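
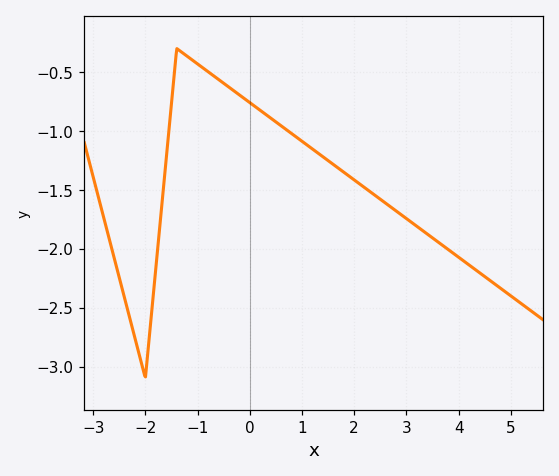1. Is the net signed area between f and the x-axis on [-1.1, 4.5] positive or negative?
negative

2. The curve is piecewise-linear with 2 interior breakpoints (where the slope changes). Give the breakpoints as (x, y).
(-2, -3.1); (-1.4, -0.3)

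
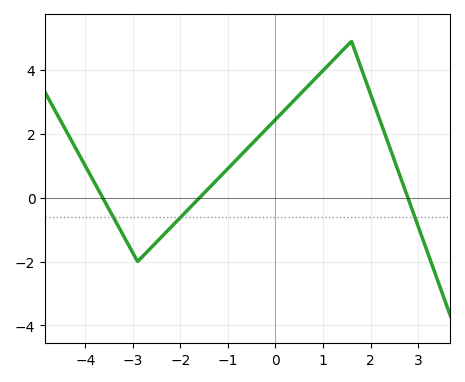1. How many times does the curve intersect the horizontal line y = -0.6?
3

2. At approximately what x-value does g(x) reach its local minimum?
-2.8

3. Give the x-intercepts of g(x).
-3.6, -1.6, 2.8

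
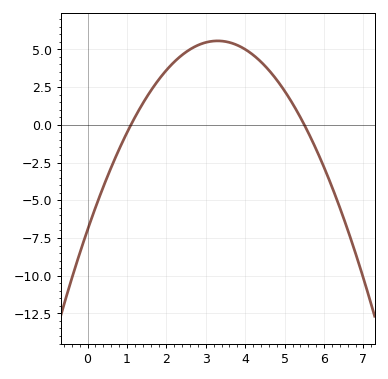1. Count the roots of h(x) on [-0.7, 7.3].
2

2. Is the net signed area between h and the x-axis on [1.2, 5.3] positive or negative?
positive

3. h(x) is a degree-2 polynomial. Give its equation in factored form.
y = -1.15(x - 1.1)(x - 5.5)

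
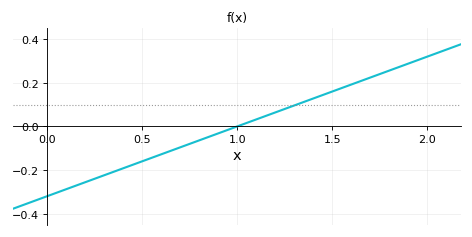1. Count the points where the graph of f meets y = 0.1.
1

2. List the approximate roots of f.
1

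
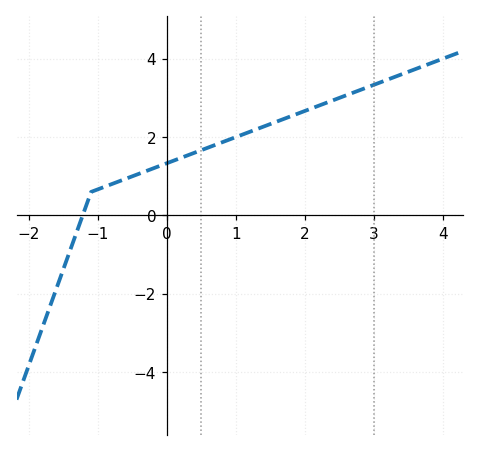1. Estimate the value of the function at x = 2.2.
2.8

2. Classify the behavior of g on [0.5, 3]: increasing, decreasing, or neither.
increasing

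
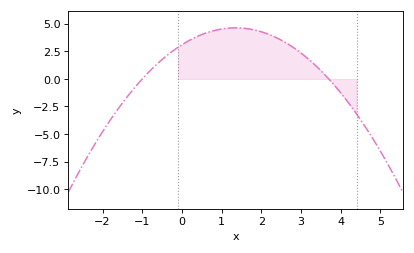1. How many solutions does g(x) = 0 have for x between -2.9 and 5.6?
2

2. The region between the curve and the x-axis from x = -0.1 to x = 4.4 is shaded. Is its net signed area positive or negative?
positive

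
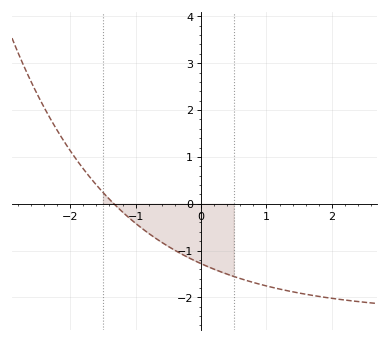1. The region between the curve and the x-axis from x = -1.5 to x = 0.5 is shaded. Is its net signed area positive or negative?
negative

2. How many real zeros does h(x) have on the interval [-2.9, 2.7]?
1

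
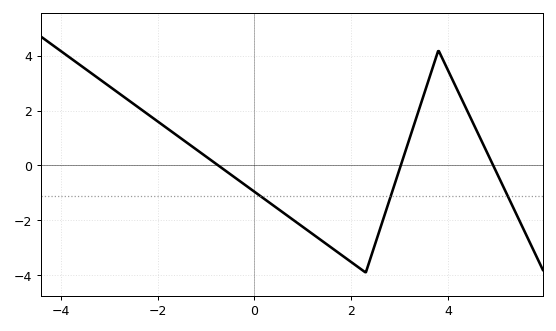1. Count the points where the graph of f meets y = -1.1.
3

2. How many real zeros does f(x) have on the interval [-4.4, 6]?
3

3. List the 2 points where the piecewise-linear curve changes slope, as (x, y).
(2.3, -3.9); (3.8, 4.2)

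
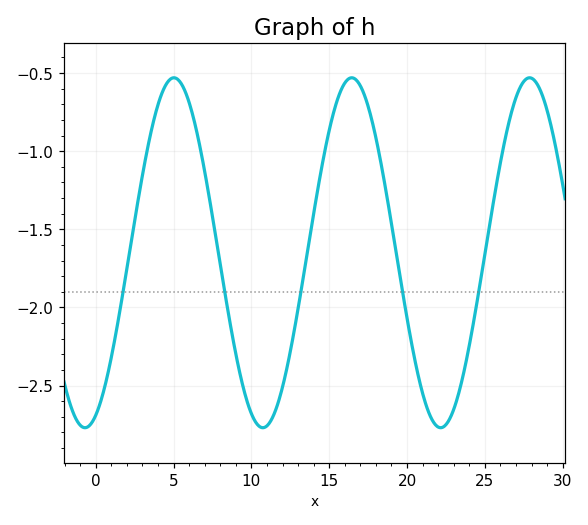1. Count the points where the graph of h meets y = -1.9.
5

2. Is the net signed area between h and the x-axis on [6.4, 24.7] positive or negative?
negative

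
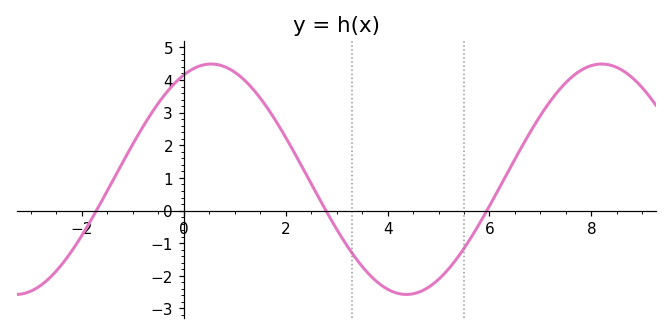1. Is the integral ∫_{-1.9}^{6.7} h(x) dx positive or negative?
positive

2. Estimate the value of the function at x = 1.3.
3.82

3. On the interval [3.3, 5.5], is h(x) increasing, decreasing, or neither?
neither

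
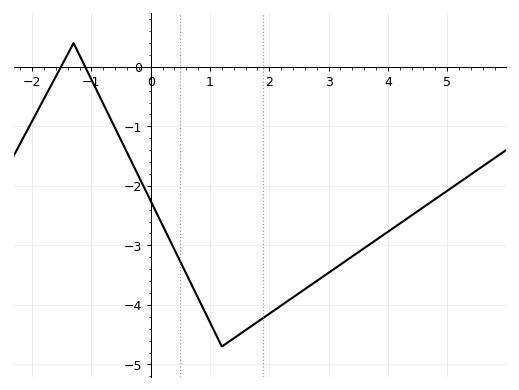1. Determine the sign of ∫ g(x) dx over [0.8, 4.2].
negative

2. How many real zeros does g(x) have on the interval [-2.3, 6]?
2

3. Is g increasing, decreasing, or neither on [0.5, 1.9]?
neither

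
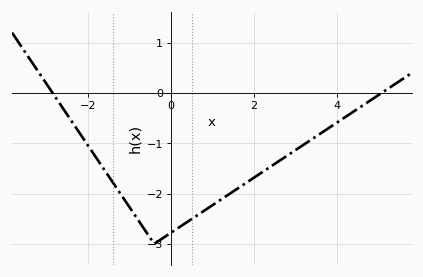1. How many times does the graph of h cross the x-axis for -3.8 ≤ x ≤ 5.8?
2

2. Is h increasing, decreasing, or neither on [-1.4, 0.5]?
neither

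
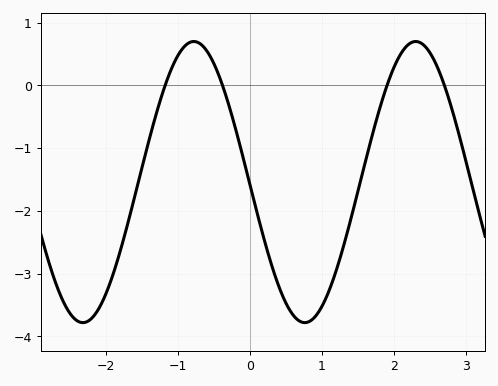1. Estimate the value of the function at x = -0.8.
0.698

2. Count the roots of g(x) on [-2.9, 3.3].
4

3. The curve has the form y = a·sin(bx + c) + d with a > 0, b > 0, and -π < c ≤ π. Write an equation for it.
y = 2.24sin(2.04x - 3.12) - 1.54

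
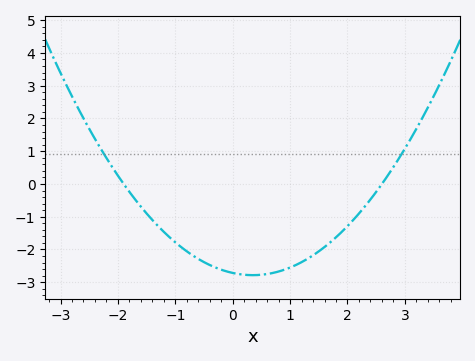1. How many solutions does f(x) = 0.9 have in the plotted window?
2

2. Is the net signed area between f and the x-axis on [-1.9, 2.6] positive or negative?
negative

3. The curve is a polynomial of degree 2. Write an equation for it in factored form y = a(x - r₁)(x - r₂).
y = 0.55(x + 1.9)(x - 2.6)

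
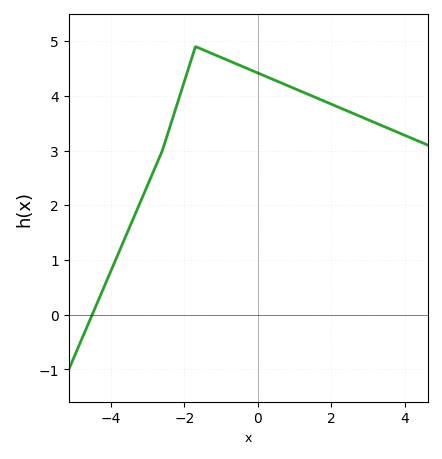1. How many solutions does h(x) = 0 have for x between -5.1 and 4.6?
1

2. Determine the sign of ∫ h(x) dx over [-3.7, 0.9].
positive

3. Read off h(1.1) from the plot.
4.1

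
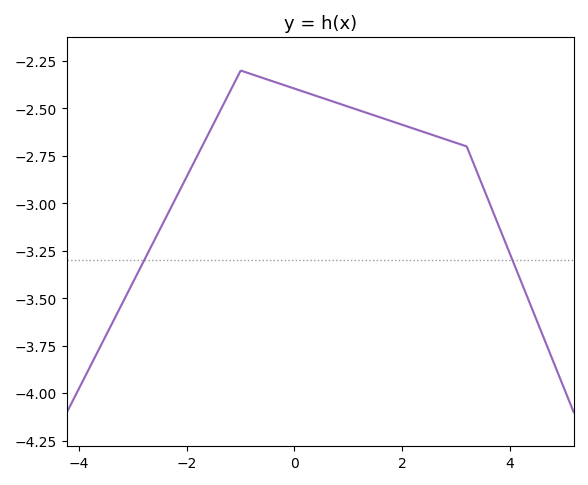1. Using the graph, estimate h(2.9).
-2.67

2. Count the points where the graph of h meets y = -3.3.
2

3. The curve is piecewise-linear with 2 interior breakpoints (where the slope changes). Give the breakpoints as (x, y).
(-1, -2.3); (3.2, -2.7)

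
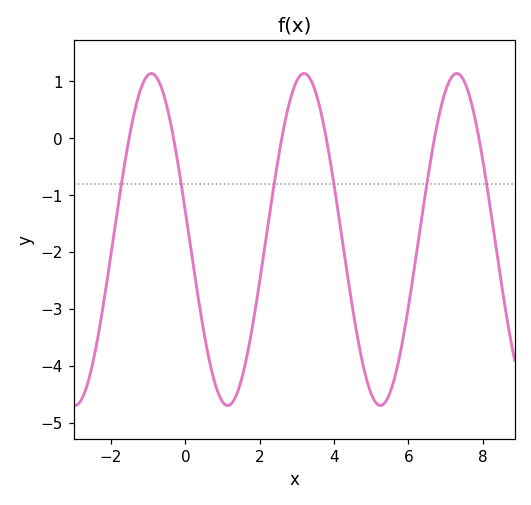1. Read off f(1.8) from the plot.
-3.33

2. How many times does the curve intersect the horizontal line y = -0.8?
6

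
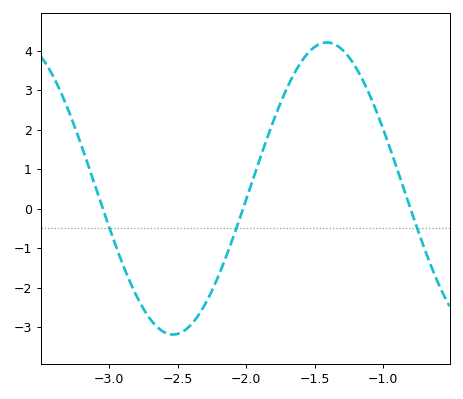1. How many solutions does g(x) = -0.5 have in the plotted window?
3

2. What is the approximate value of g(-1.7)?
3.1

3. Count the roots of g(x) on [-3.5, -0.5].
3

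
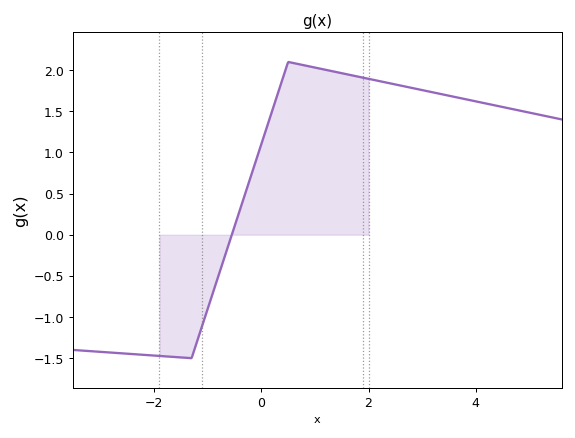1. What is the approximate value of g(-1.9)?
-1.47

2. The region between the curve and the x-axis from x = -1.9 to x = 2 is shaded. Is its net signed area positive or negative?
positive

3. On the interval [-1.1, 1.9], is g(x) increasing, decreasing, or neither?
neither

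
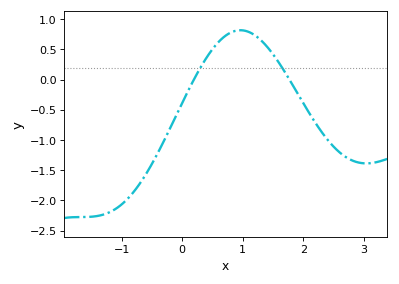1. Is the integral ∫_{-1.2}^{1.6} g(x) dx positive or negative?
negative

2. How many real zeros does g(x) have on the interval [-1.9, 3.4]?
2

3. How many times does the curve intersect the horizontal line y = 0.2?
2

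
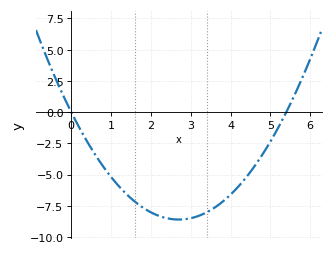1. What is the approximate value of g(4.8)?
-3.4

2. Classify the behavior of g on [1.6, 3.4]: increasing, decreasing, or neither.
neither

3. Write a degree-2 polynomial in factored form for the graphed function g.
y = 1.18(x - 0)(x - 5.4)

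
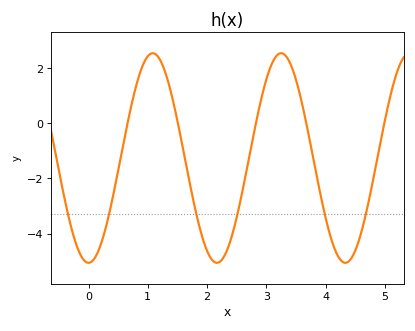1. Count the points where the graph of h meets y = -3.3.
6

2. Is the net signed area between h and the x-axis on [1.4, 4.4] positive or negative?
negative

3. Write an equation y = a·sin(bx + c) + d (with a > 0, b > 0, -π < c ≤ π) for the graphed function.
y = 3.8sin(2.9x - 1.57) - 1.26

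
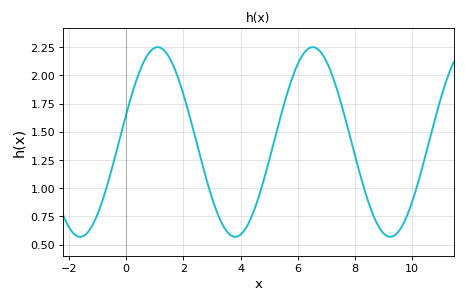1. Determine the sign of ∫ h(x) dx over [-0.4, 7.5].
positive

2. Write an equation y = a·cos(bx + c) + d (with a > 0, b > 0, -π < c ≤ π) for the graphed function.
y = 0.84cos(1.16x - 1.28) + 1.41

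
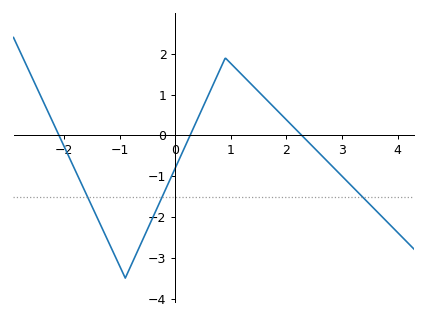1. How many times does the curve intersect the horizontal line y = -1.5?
3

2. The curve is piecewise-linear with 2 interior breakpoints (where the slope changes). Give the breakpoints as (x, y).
(-0.9, -3.5); (0.9, 1.9)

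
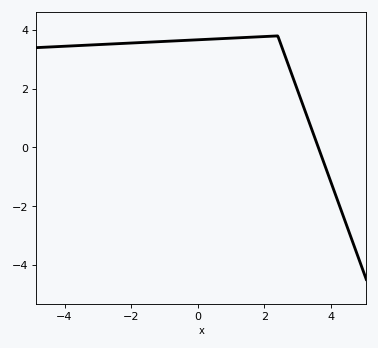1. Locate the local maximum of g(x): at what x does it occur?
2.4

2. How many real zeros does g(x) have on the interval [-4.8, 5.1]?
1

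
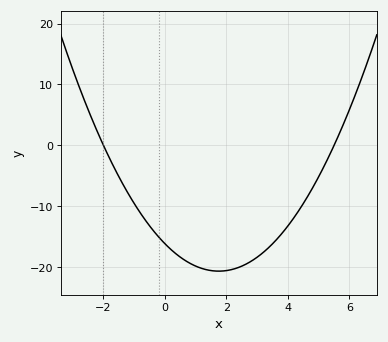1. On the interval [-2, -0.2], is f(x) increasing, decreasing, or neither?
decreasing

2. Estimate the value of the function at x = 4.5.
-10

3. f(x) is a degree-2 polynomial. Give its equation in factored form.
y = 1.47(x + 2)(x - 5.5)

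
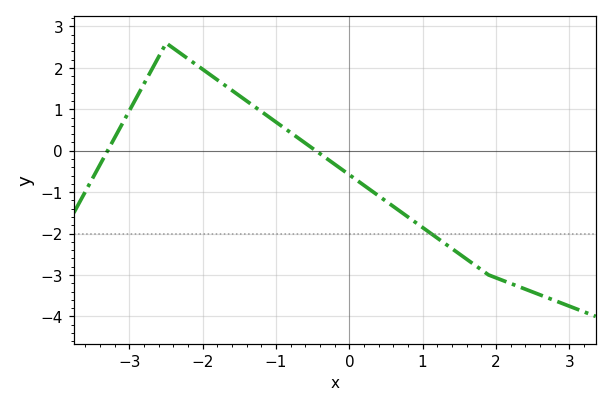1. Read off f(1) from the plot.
-1.9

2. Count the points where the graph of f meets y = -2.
1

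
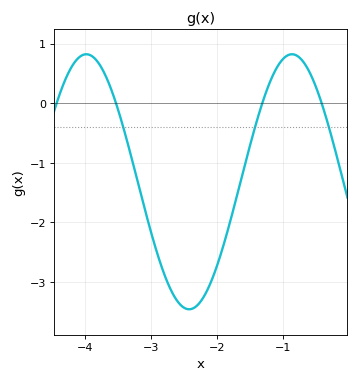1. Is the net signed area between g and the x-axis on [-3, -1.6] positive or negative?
negative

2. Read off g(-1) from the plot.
0.7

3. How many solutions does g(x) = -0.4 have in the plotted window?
3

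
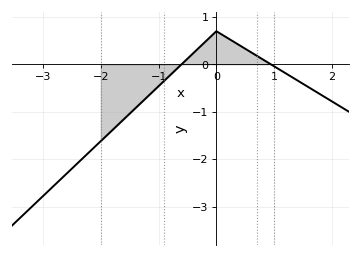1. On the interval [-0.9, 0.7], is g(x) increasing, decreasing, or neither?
neither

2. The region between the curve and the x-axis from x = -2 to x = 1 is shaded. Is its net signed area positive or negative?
negative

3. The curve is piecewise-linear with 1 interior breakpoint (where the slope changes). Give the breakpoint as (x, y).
(0, 0.7)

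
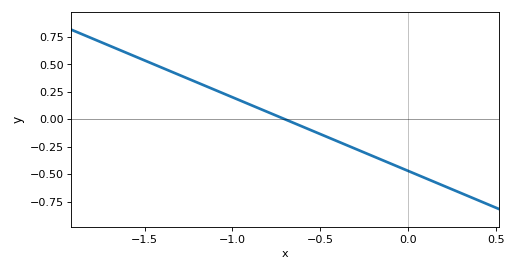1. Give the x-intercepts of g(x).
-0.7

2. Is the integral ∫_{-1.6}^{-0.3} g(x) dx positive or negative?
positive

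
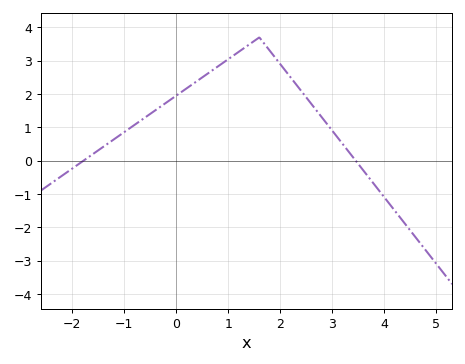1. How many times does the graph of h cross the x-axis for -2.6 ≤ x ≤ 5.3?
2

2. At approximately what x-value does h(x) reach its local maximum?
1.6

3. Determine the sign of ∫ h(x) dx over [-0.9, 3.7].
positive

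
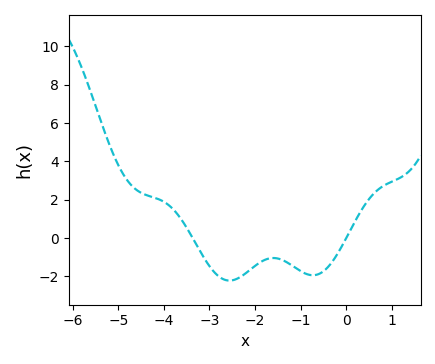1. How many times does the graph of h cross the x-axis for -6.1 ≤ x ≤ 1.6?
2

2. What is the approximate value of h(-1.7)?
-1.07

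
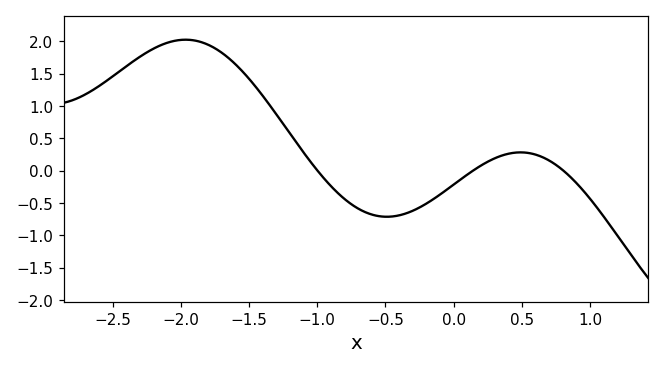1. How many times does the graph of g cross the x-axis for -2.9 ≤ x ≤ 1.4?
3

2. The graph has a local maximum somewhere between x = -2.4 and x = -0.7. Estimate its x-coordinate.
-1.96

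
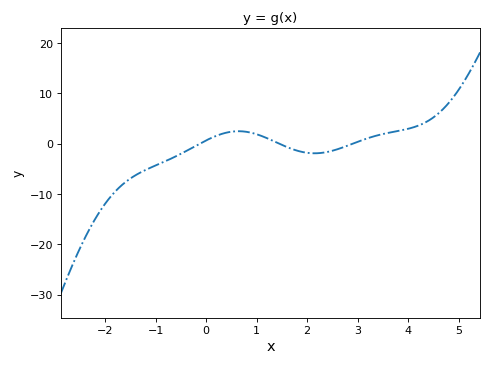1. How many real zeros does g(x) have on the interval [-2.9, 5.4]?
3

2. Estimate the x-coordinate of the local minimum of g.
2.2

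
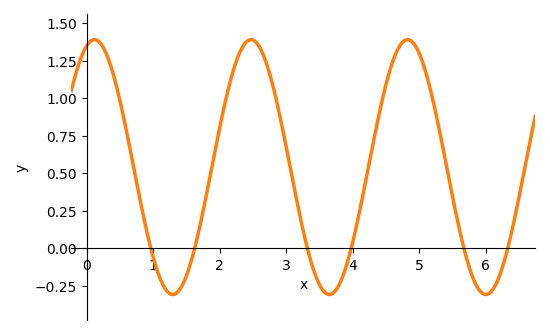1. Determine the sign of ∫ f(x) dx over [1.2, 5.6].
positive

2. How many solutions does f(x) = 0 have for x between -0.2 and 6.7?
6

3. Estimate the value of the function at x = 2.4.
1.37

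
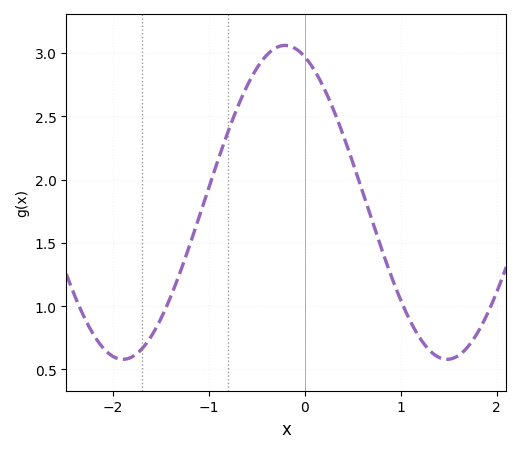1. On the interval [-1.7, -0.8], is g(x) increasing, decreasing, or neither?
increasing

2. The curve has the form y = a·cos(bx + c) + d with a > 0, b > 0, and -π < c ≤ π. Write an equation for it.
y = 1.24cos(1.86x + 0.382) + 1.82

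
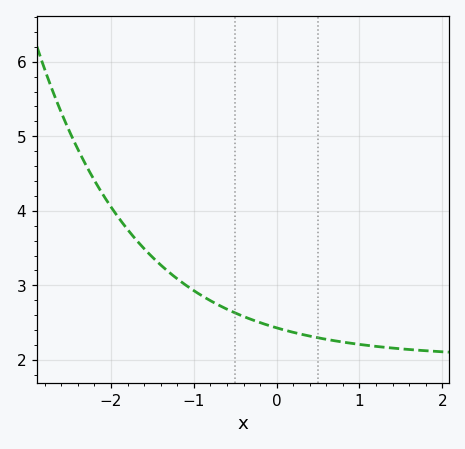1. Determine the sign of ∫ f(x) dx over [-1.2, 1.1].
positive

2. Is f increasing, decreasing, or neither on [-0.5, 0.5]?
decreasing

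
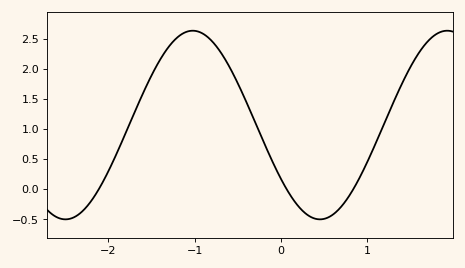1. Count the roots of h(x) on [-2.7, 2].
3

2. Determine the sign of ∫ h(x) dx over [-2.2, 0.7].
positive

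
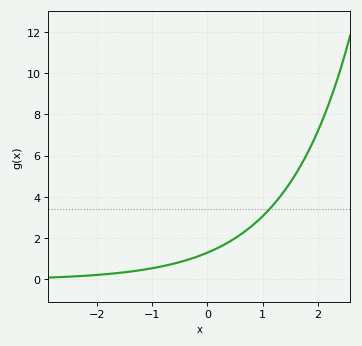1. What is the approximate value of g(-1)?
0.6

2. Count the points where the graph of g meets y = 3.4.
1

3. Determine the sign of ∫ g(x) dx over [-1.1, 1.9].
positive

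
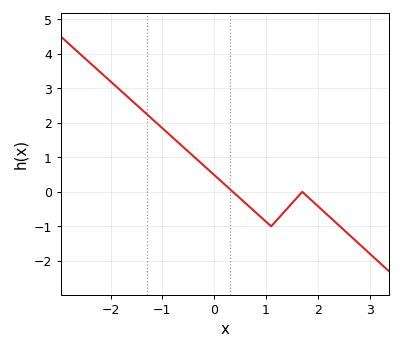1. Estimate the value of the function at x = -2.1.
3.3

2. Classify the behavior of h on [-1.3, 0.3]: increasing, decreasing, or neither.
decreasing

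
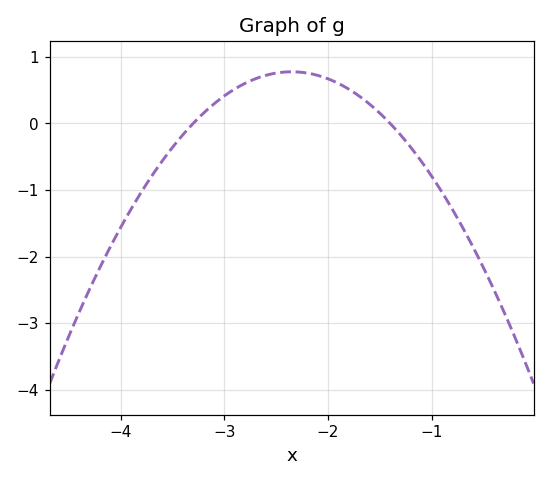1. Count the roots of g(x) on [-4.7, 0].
2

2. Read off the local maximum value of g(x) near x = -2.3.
0.8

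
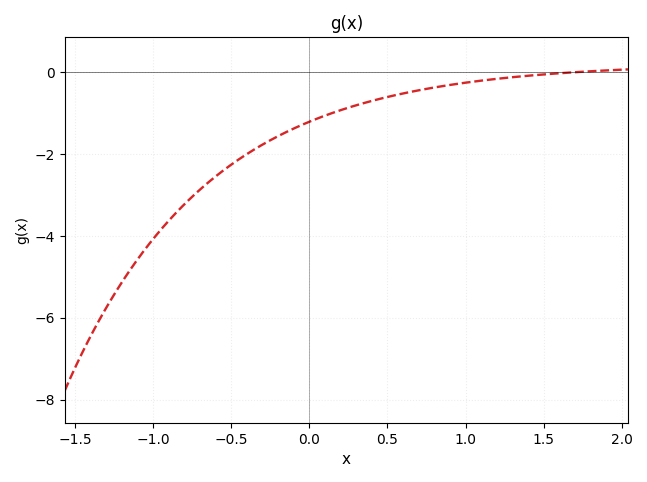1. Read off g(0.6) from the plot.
-0.6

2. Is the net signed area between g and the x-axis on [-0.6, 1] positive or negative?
negative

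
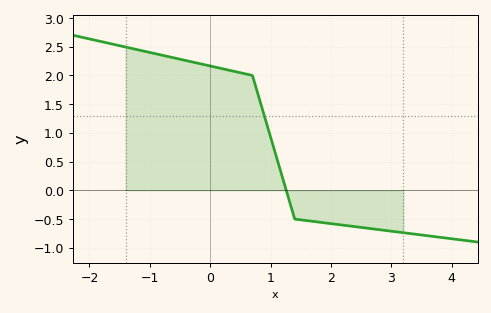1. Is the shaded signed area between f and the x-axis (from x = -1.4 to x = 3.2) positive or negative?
positive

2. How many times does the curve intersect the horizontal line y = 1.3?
1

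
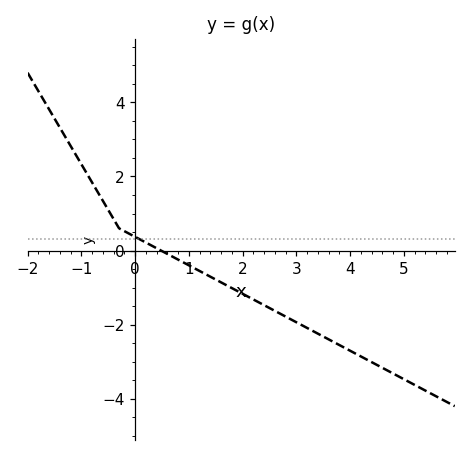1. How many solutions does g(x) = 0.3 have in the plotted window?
1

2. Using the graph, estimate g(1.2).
-0.6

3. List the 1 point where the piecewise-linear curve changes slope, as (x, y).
(-0.3, 0.6)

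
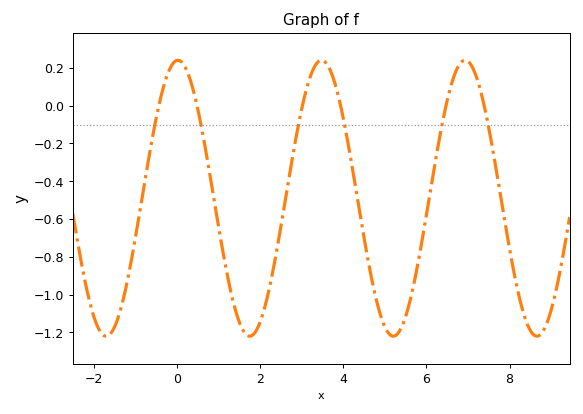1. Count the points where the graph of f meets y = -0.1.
6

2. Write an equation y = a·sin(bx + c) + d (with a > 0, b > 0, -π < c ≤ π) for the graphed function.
y = 0.73sin(1.82x + 1.52) - 0.49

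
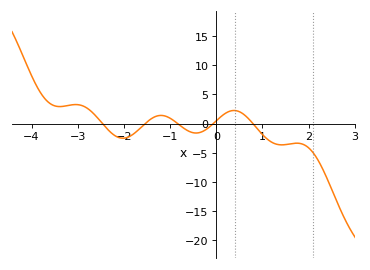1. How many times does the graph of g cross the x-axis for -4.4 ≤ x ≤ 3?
5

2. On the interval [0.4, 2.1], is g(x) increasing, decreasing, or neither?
neither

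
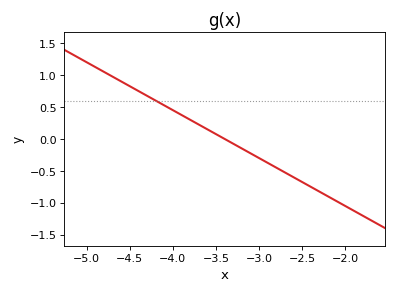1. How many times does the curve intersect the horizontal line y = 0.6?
1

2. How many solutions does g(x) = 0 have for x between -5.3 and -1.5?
1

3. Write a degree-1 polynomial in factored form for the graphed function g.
y = -0.75(x + 3.4)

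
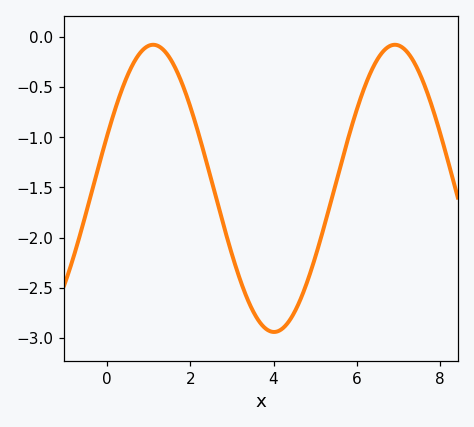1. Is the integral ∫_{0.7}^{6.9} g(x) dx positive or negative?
negative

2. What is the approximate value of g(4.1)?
-2.93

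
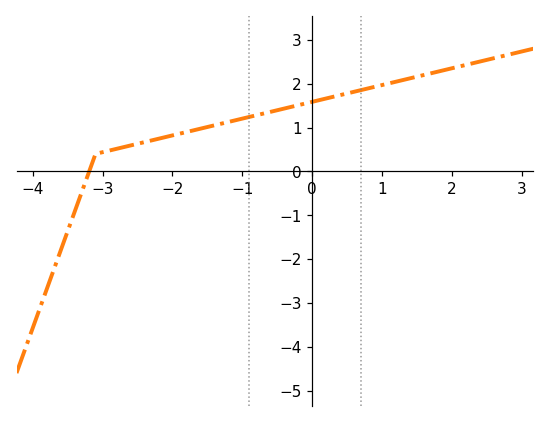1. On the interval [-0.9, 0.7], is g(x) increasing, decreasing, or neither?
increasing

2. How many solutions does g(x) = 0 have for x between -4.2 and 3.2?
1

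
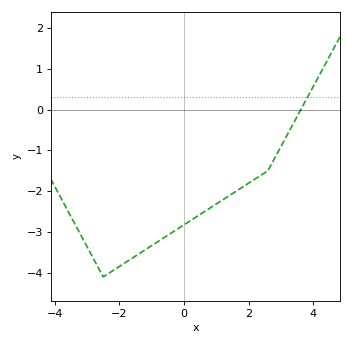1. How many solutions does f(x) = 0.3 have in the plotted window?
1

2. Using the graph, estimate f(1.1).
-2.26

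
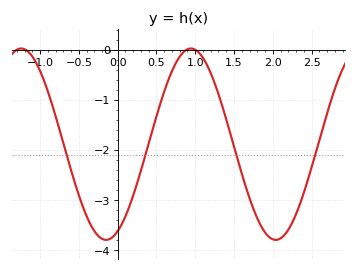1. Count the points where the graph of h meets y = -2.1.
4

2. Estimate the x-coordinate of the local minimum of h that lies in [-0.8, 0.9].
-0.151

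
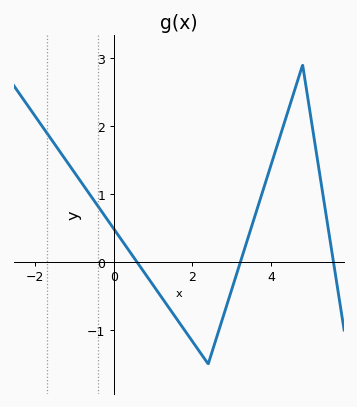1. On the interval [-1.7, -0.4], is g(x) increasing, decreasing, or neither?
decreasing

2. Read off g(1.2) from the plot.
-0.5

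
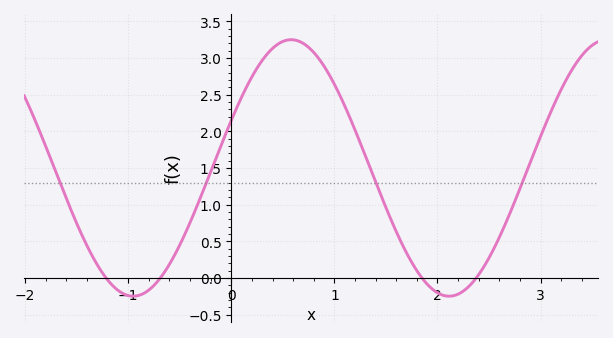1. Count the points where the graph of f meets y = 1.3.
4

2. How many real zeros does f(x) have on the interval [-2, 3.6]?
4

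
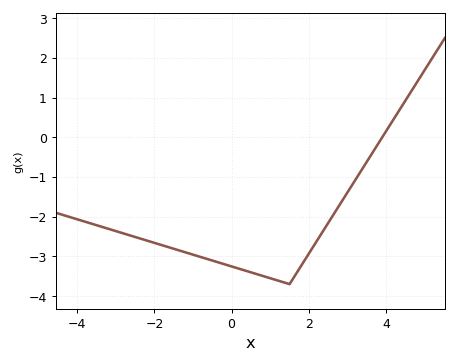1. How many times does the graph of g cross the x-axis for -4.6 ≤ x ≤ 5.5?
1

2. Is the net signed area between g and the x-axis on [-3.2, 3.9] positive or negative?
negative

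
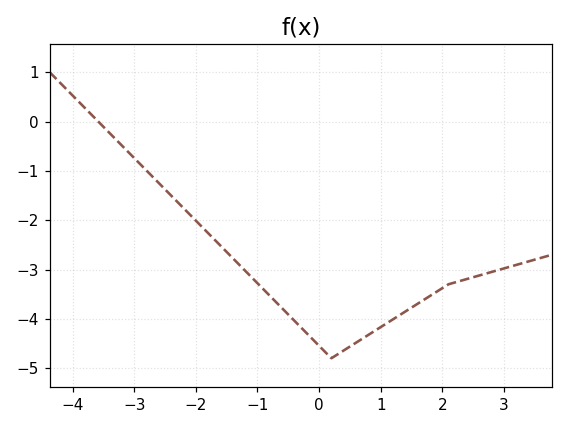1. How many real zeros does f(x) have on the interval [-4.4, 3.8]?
1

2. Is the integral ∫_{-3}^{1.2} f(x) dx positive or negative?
negative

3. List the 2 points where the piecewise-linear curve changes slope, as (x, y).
(0.2, -4.8); (2.1, -3.3)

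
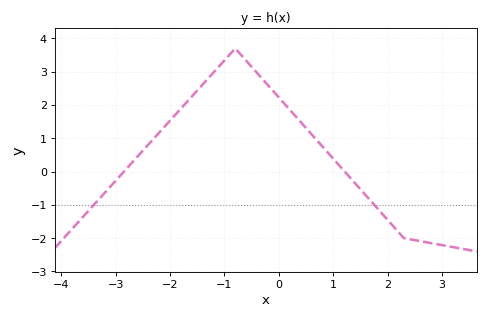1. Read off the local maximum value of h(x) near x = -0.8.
3.7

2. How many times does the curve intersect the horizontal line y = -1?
2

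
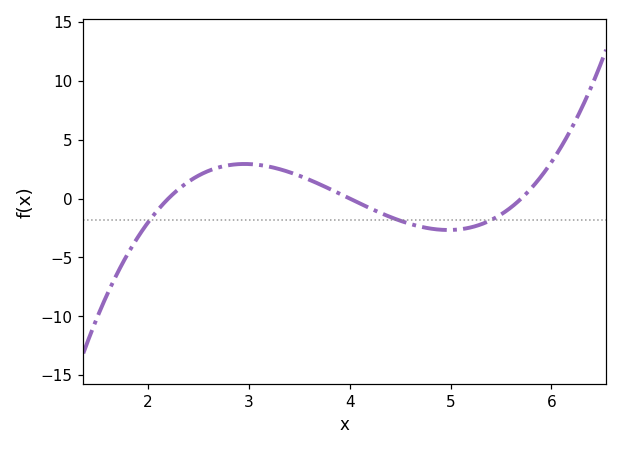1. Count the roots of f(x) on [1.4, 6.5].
3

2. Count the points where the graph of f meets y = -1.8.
3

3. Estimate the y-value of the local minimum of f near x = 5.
-2.67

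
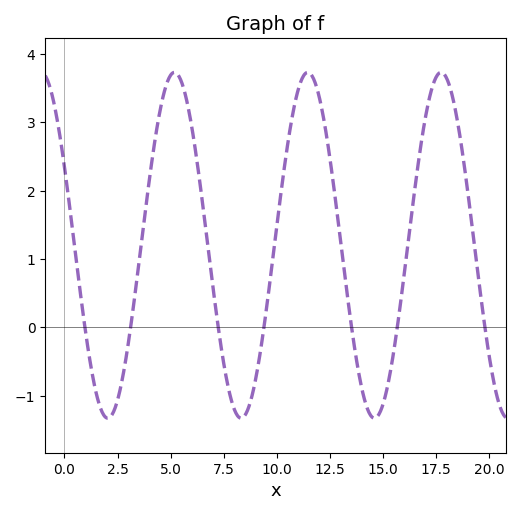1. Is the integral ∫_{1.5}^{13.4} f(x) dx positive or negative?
positive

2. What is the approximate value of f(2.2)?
-1.3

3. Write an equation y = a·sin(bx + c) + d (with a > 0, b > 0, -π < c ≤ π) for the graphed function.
y = 2.53sin(1x + 2.7) + 1.2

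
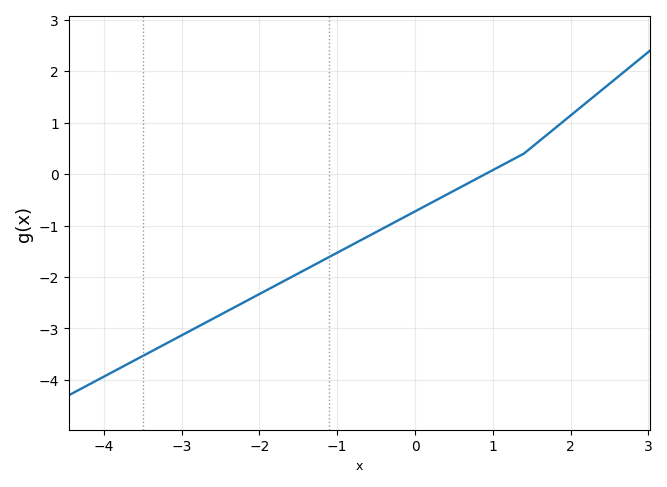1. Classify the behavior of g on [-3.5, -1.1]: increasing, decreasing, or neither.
increasing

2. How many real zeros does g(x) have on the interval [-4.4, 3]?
1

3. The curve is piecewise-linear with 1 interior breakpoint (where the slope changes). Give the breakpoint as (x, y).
(1.4, 0.4)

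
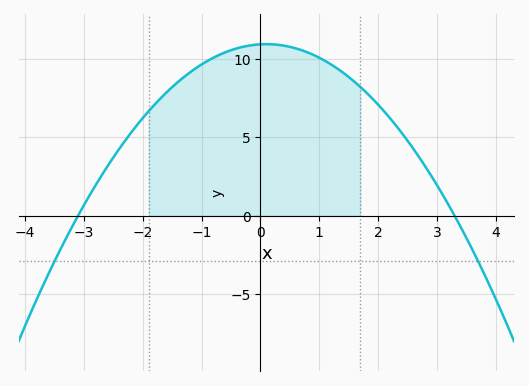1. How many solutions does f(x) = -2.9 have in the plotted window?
2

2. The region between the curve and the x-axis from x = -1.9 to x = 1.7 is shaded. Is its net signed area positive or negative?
positive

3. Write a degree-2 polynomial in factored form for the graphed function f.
y = -1.07(x + 3.1)(x - 3.3)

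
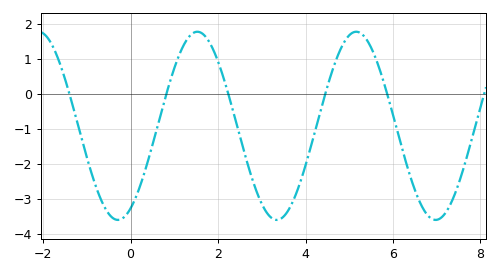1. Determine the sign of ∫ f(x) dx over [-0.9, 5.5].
negative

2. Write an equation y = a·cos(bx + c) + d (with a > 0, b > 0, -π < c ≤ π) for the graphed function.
y = 2.69cos(1.73x - 2.64) - 0.92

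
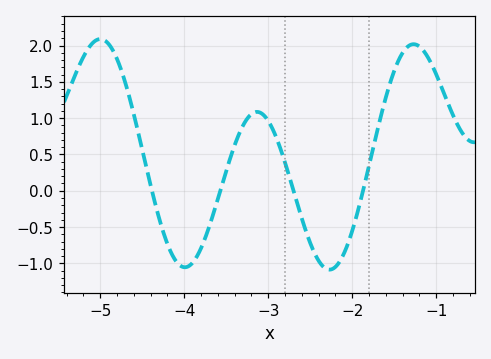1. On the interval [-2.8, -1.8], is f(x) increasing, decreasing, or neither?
neither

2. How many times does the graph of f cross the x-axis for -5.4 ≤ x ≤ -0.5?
4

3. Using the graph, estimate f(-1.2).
1.99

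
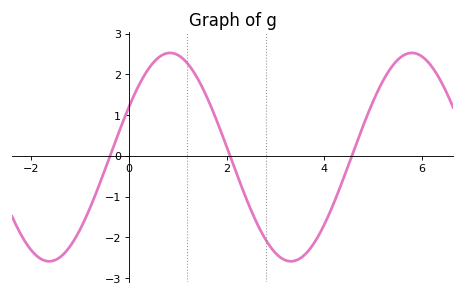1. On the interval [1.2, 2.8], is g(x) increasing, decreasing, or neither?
decreasing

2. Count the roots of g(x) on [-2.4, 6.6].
3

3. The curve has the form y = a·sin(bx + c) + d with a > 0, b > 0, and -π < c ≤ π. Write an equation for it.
y = 2.56sin(1.27x + 0.5) - 0.03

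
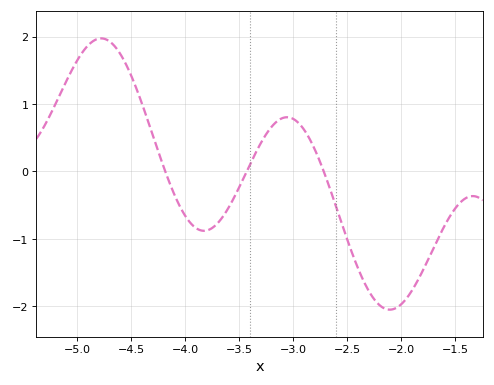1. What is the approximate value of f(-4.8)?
1.97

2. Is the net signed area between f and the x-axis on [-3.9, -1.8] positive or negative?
negative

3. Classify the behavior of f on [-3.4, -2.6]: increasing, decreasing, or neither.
neither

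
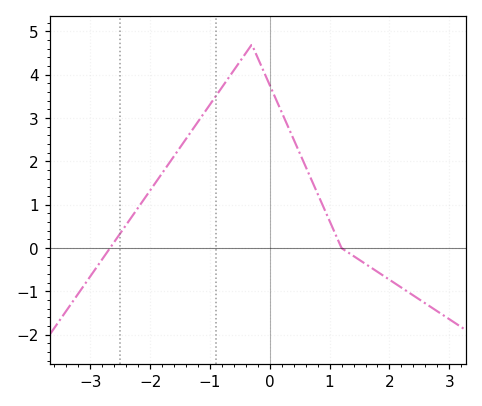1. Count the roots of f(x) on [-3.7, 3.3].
2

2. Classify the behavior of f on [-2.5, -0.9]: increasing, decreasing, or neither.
increasing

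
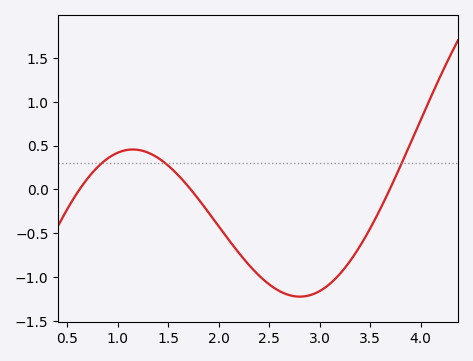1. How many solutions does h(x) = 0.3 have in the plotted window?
3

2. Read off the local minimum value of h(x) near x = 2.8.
-1.22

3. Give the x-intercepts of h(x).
0.621, 1.72, 3.69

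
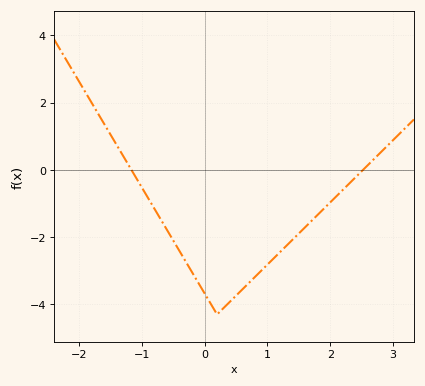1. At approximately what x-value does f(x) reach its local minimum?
0.2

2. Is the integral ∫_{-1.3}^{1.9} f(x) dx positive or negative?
negative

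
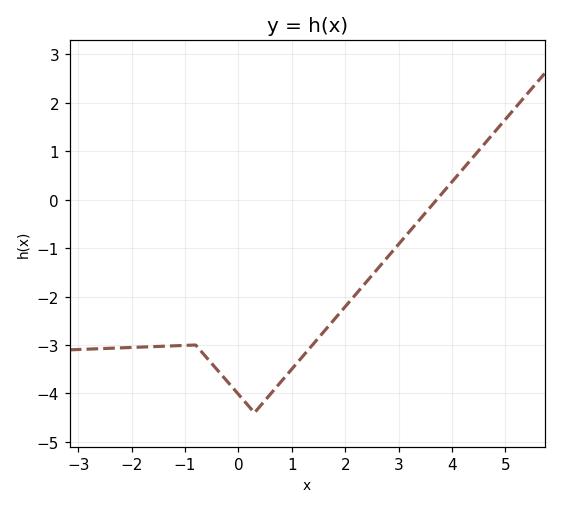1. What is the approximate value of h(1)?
-3.5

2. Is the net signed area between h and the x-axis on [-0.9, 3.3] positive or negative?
negative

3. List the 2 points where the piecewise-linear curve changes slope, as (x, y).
(-0.8, -3); (0.3, -4.4)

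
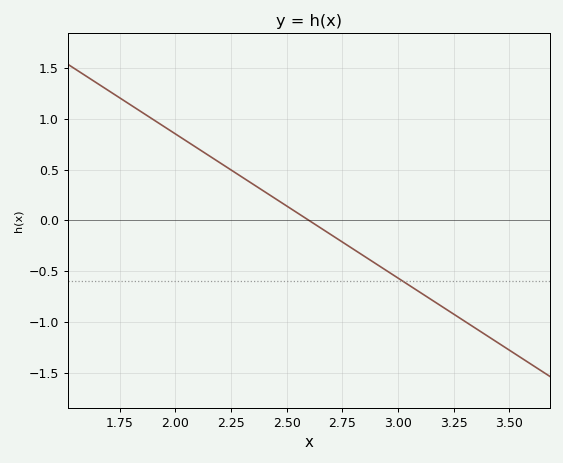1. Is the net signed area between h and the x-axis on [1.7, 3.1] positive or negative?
positive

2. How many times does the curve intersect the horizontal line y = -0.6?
1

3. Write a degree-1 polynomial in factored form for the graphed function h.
y = -1.42(x - 2.6)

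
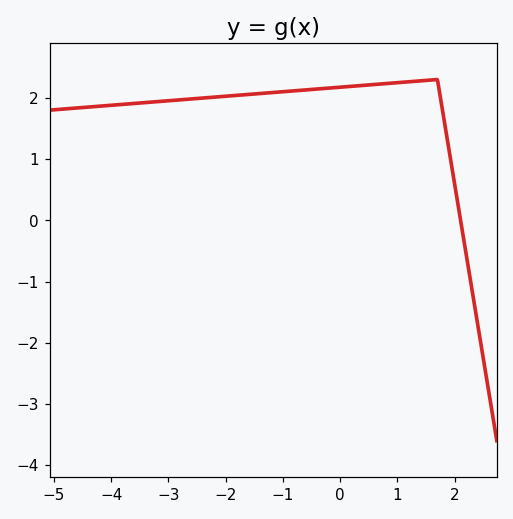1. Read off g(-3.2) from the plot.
1.94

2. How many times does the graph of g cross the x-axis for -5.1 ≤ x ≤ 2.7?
1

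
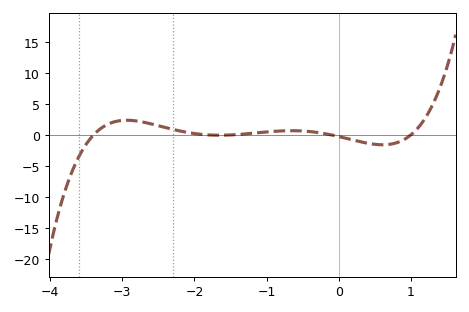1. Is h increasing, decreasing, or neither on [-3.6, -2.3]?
neither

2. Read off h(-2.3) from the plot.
0.894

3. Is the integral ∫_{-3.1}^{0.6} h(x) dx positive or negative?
positive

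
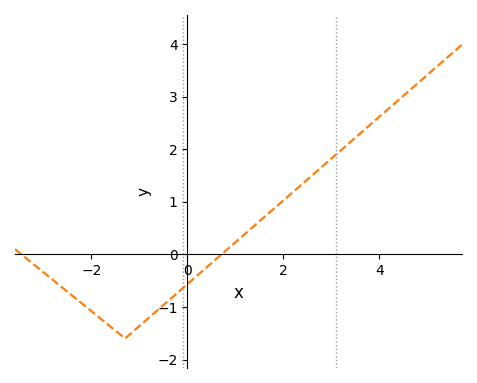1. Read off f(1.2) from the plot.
0.4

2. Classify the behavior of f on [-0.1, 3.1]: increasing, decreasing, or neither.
increasing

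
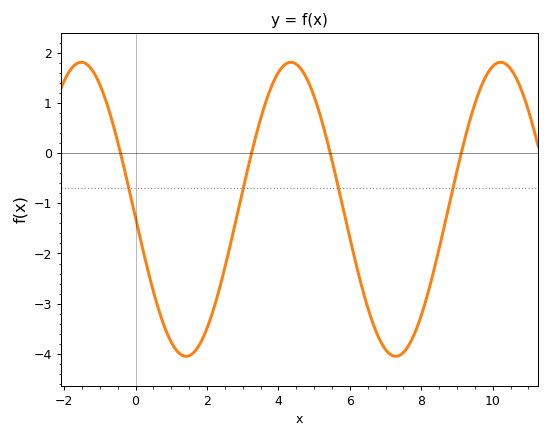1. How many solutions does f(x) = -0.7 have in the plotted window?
4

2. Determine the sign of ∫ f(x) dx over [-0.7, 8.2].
negative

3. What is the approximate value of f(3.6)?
0.9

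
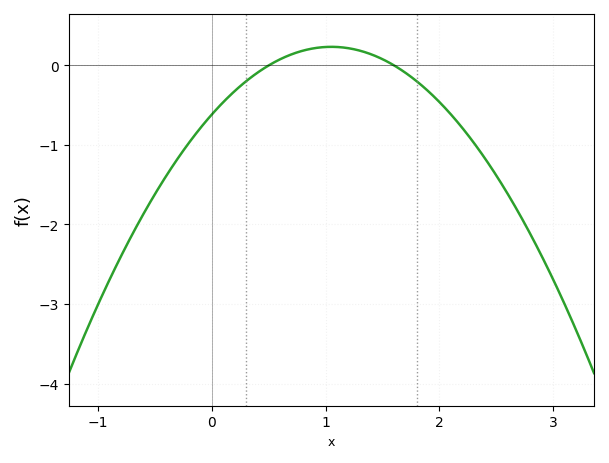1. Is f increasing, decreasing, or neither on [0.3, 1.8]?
neither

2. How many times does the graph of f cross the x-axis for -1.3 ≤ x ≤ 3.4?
2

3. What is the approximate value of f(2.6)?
-1.62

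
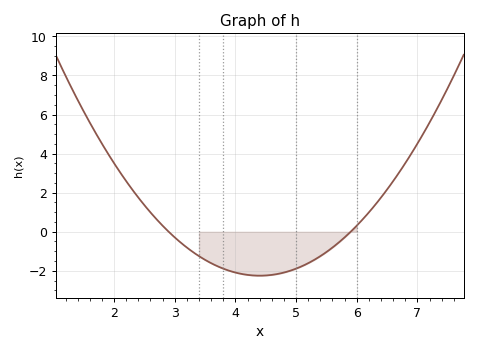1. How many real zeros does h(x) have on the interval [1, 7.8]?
2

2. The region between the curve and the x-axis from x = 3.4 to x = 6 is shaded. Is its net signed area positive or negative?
negative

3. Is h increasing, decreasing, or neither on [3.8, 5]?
neither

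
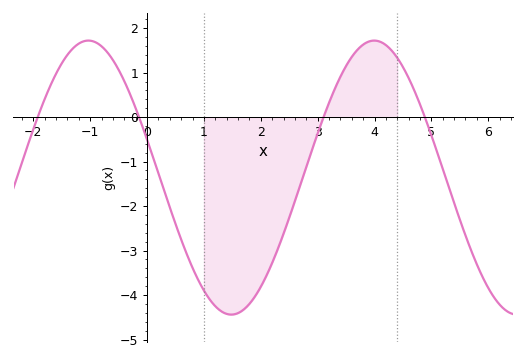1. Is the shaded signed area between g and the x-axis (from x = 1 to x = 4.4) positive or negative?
negative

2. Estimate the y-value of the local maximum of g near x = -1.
1.7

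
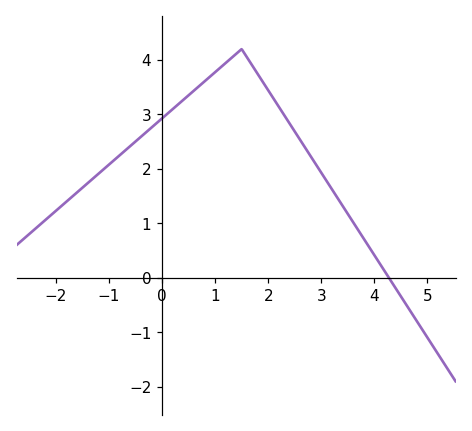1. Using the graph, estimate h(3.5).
1.17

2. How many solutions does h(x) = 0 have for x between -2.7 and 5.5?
1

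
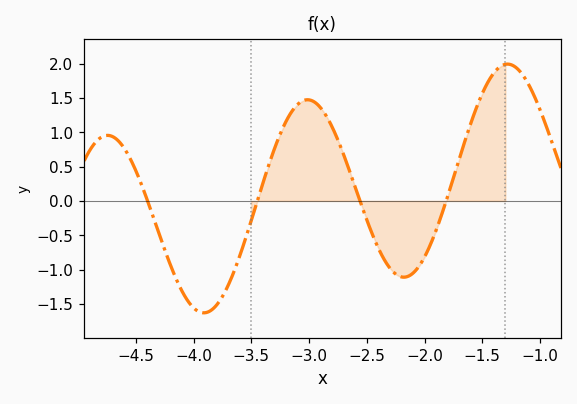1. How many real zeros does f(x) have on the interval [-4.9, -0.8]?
4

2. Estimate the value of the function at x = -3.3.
0.757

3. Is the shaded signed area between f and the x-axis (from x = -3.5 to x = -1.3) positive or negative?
positive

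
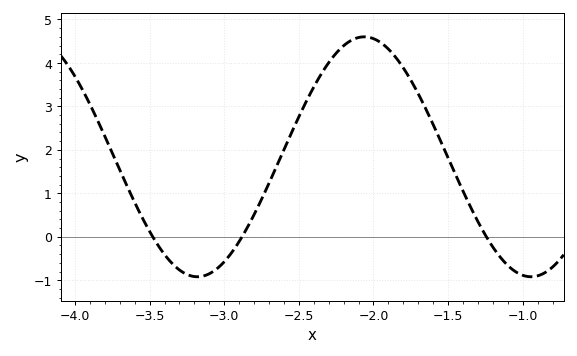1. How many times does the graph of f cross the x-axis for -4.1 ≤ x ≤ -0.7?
3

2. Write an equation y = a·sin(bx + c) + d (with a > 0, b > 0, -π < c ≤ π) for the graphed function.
y = 2.76sin(2.81x + 1.08) + 1.84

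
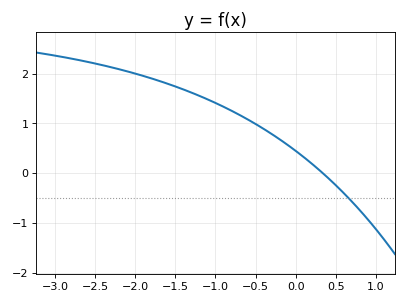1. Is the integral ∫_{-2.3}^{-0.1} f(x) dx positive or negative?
positive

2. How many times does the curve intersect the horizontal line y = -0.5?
1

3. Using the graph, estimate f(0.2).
0.2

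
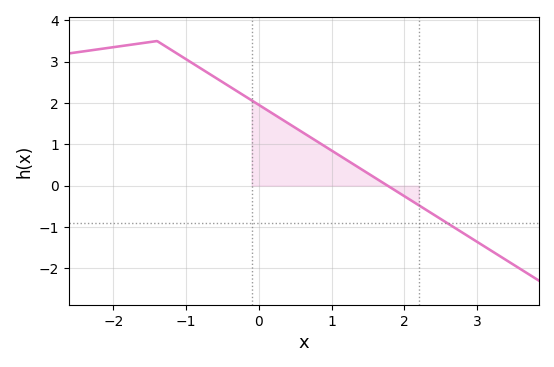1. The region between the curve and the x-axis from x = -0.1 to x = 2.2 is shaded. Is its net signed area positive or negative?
positive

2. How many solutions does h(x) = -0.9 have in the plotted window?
1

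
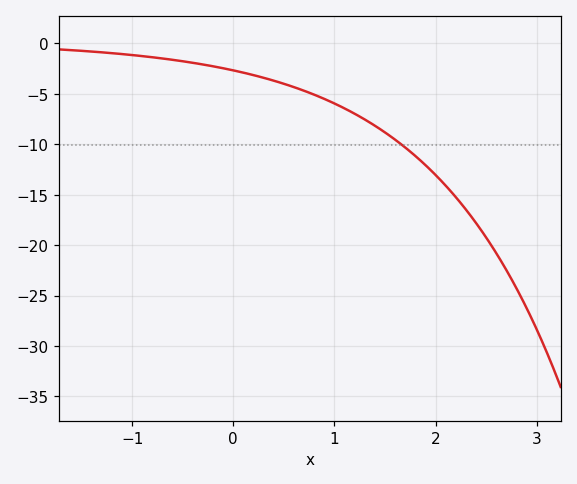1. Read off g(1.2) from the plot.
-7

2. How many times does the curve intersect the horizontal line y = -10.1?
1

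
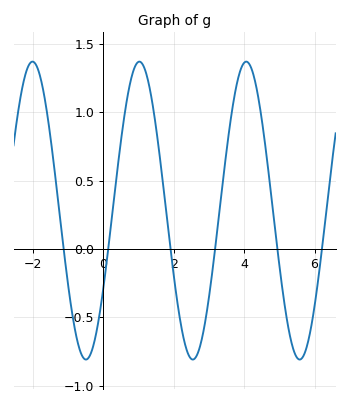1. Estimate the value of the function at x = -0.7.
-0.712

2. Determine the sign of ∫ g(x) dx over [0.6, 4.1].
positive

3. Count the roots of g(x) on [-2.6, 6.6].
6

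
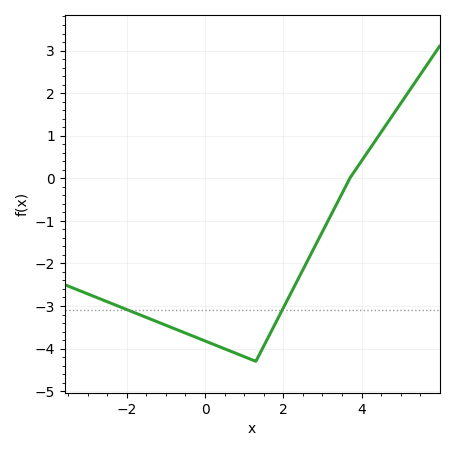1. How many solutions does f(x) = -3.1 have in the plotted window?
2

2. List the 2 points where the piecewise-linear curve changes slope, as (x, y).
(1.3, -4.3); (3.7, 0)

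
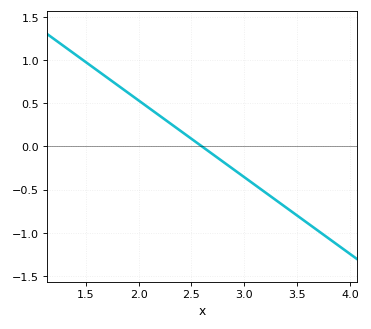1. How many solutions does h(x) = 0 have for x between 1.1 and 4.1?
1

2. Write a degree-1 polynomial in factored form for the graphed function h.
y = -0.89(x - 2.6)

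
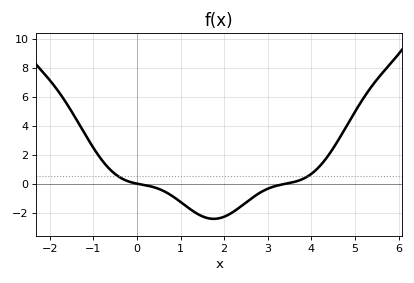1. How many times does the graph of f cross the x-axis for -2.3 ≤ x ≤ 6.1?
2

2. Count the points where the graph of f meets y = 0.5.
2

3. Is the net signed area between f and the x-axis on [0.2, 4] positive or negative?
negative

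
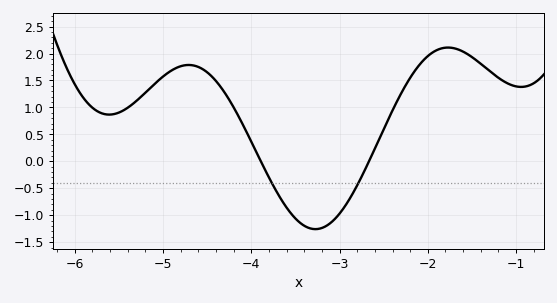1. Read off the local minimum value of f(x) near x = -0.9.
1.38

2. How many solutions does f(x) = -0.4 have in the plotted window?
2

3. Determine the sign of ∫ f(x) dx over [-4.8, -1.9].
positive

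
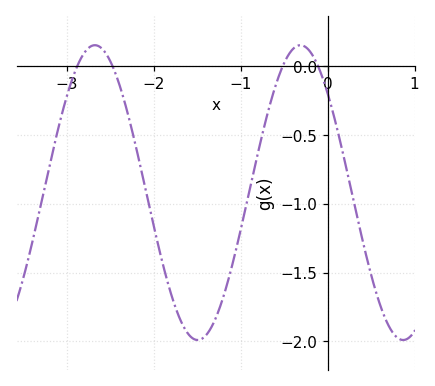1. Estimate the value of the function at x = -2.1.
-0.875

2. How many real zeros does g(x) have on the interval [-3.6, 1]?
4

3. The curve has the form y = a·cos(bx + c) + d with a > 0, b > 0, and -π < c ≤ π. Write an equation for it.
y = 1.07cos(2.66x + 0.832) - 0.92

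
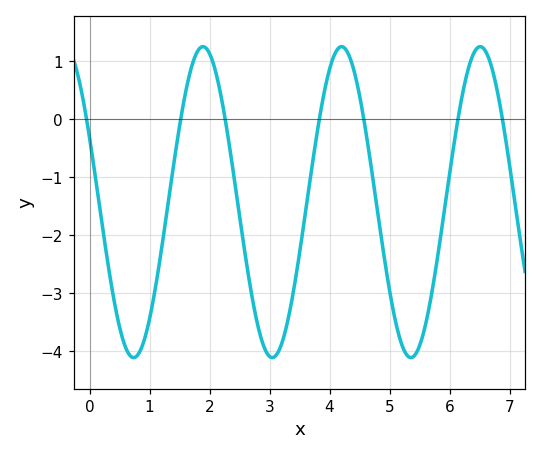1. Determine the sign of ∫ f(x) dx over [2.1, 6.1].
negative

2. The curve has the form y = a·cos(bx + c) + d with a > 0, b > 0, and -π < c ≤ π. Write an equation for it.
y = 2.68cos(2.72x + 1.14) - 1.44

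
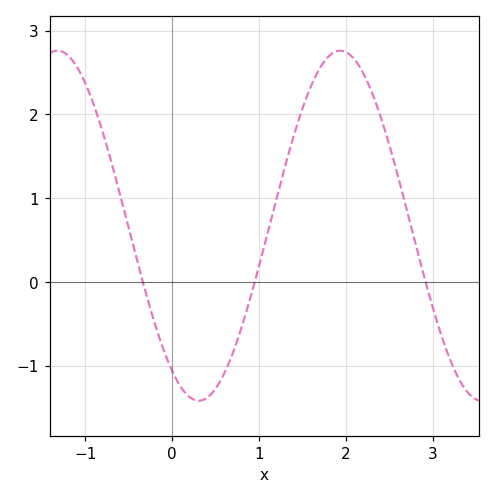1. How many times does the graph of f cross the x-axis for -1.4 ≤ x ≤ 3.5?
3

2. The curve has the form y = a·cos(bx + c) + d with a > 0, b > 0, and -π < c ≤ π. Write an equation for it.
y = 2.09cos(1.9x + 2.5) + 0.67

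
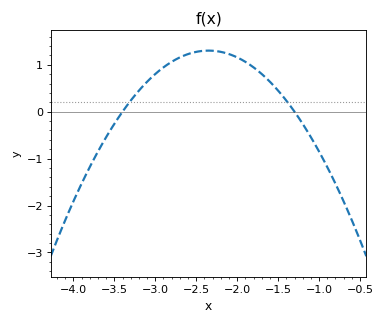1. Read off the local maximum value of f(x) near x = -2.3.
1.3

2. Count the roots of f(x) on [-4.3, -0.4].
2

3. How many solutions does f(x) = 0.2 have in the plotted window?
2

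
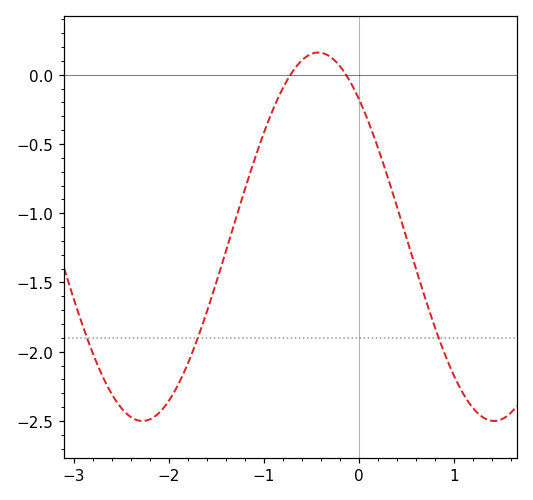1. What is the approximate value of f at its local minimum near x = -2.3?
-2.5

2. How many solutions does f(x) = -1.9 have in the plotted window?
3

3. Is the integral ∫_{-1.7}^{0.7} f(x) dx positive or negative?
negative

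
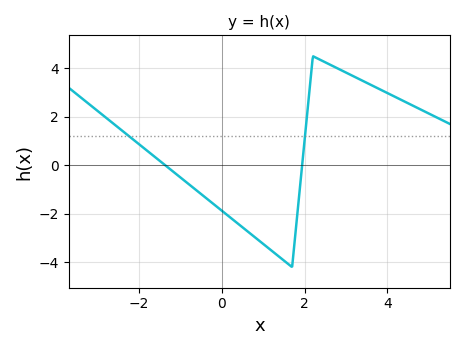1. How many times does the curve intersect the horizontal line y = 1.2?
2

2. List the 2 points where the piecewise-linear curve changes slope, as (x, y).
(1.7, -4.2); (2.2, 4.5)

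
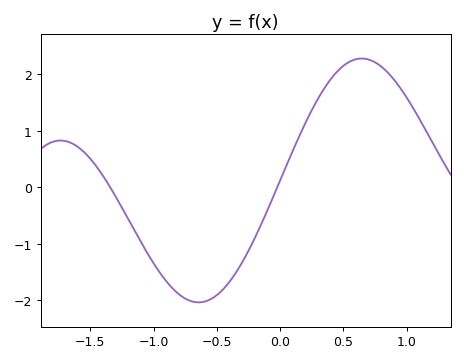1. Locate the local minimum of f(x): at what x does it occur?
-0.65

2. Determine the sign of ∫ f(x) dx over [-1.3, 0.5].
negative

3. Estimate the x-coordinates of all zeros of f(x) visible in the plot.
-1.35, 0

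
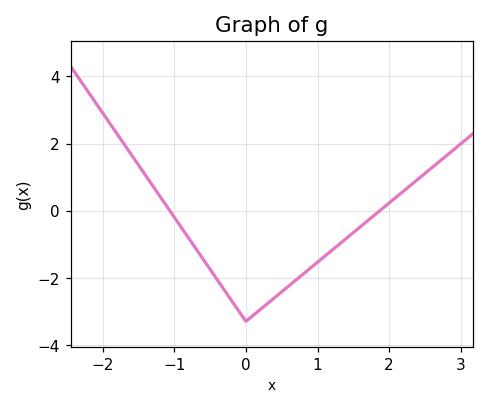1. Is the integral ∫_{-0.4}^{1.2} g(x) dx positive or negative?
negative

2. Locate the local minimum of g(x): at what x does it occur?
0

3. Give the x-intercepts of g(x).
-1.1, 1.9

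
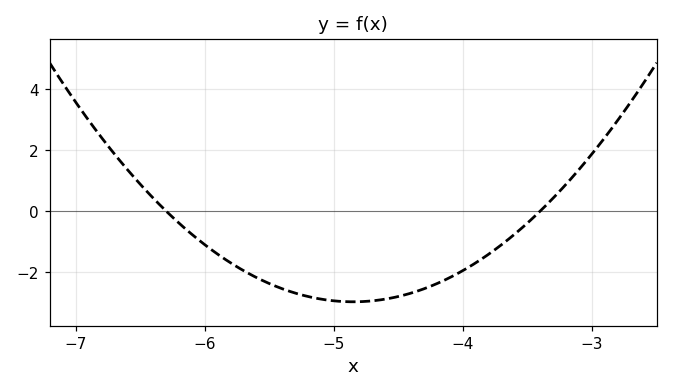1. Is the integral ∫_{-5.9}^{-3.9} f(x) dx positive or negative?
negative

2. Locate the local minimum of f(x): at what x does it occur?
-4.85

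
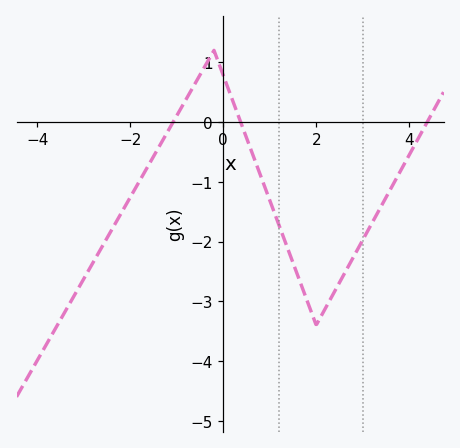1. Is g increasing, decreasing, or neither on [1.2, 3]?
neither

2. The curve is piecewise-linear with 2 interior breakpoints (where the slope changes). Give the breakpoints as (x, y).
(-0.2, 1.2); (2, -3.4)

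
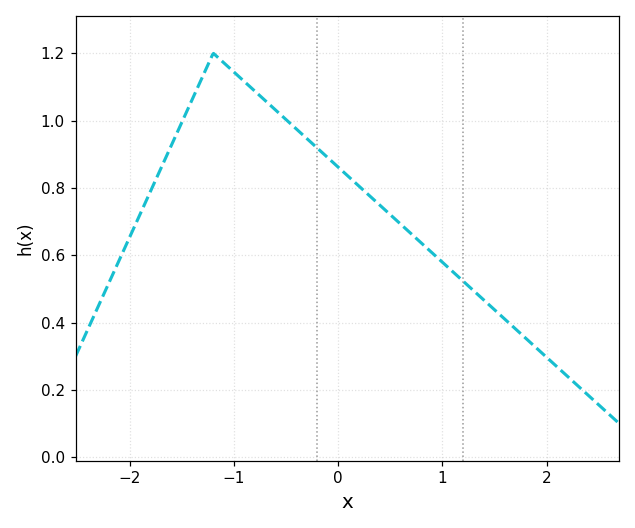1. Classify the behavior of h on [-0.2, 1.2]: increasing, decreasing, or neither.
decreasing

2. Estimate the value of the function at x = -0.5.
1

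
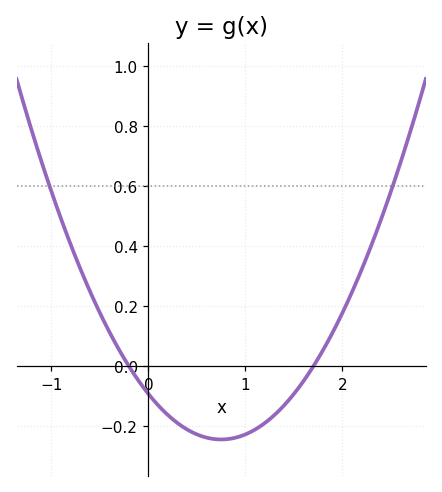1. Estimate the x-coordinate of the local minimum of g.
0.75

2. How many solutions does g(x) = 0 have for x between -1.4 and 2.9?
2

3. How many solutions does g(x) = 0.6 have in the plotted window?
2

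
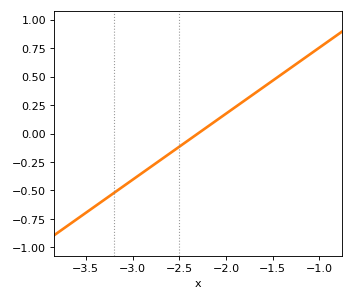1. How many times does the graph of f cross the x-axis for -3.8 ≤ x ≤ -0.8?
1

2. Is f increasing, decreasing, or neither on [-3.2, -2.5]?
increasing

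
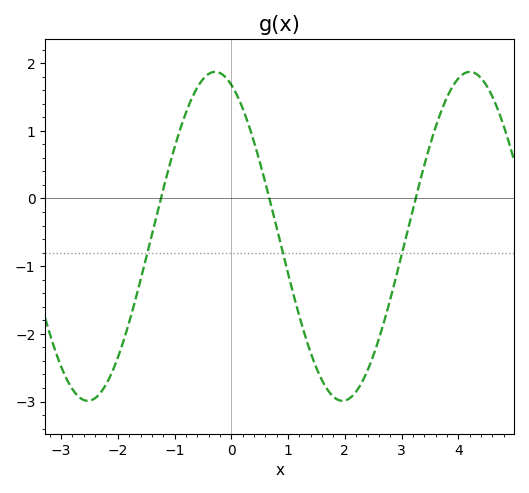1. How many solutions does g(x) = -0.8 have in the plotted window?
3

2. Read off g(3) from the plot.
-0.8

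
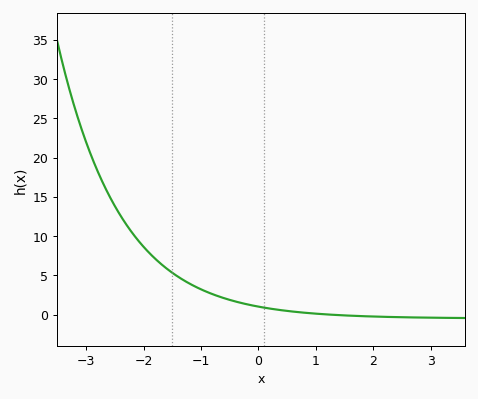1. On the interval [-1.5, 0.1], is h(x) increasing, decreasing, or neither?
decreasing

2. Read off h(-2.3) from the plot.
11.5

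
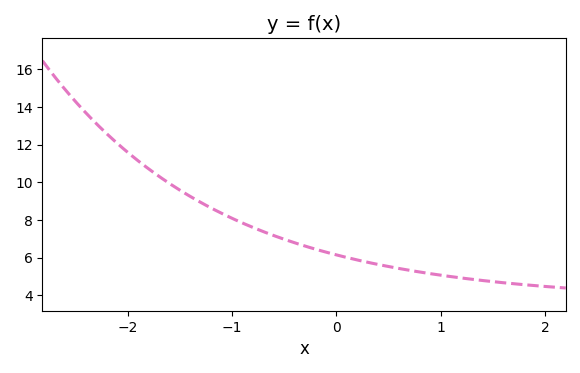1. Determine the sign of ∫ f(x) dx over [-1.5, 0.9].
positive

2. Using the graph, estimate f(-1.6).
10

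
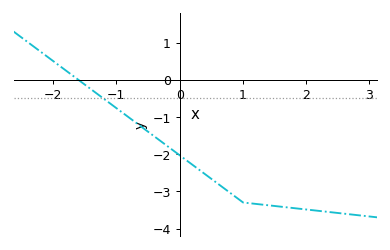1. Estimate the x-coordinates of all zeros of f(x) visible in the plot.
-1.6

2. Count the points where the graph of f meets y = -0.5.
1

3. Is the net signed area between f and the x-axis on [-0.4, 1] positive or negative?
negative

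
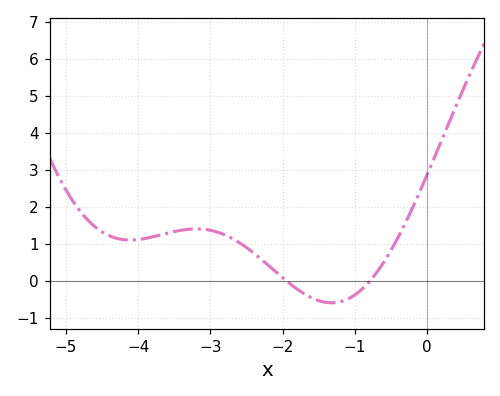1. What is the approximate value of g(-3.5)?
1.33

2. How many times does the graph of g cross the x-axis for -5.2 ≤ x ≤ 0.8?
2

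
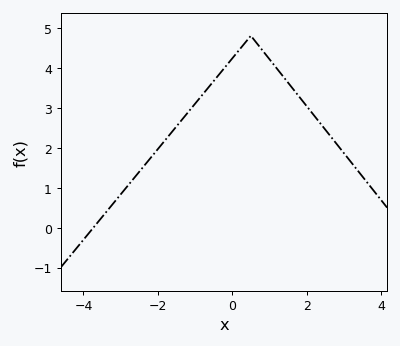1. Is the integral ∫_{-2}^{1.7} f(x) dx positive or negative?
positive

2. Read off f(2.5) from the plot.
2.5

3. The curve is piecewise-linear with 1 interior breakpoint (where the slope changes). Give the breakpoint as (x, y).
(0.5, 4.8)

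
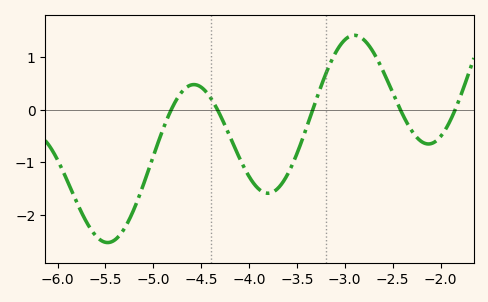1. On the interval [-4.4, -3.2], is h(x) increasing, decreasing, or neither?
neither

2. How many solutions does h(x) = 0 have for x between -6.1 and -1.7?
5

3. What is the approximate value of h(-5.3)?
-2.3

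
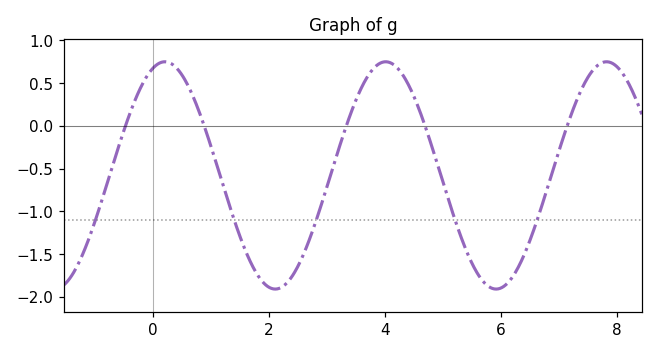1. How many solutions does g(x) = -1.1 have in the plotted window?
5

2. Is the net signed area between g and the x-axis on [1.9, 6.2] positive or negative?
negative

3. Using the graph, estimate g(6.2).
-1.75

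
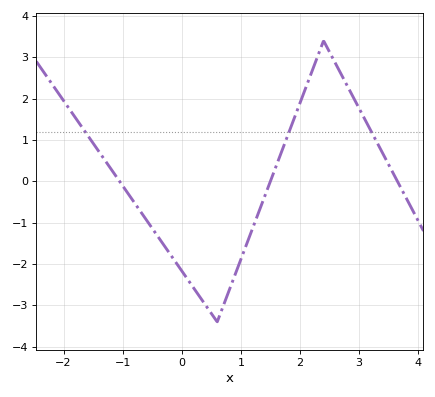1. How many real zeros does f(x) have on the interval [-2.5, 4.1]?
3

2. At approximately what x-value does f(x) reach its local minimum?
0.6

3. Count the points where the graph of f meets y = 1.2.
3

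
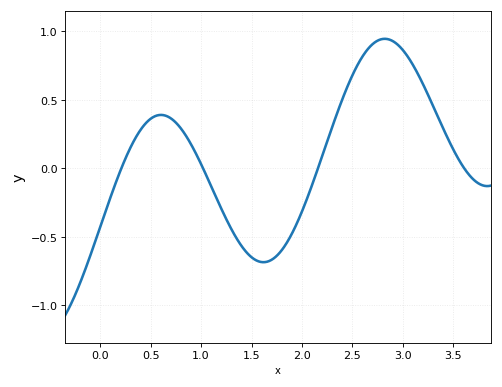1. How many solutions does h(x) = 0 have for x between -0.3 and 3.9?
4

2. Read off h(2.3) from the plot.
0.3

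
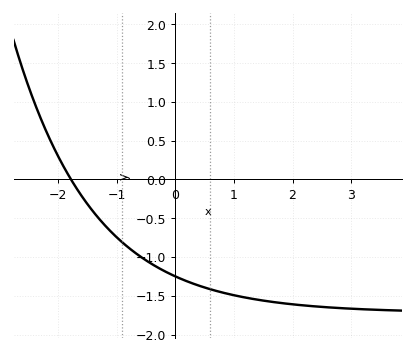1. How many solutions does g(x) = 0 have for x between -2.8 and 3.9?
1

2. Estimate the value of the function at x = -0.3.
-1.13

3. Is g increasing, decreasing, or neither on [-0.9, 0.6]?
decreasing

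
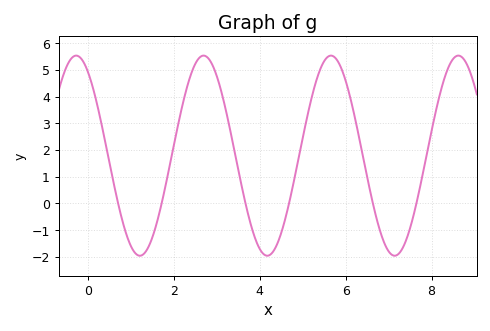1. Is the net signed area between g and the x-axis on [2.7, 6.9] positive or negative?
positive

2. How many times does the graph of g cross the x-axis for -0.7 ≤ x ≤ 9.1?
6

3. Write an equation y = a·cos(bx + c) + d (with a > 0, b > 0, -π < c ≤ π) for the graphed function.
y = 3.75cos(2.12x + 0.57) + 1.79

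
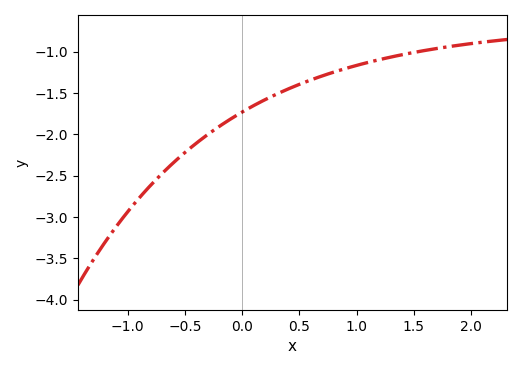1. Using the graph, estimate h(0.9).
-1.2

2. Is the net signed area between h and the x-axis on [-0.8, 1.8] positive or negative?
negative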